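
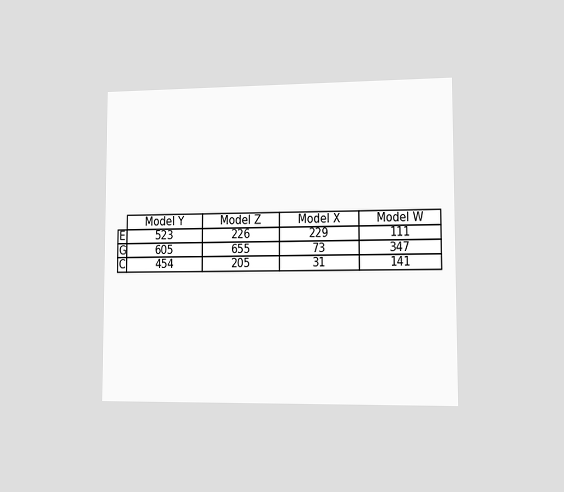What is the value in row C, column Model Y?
The chart is viewed slightly from the right. The (C, Model Y) cell reads 454.

454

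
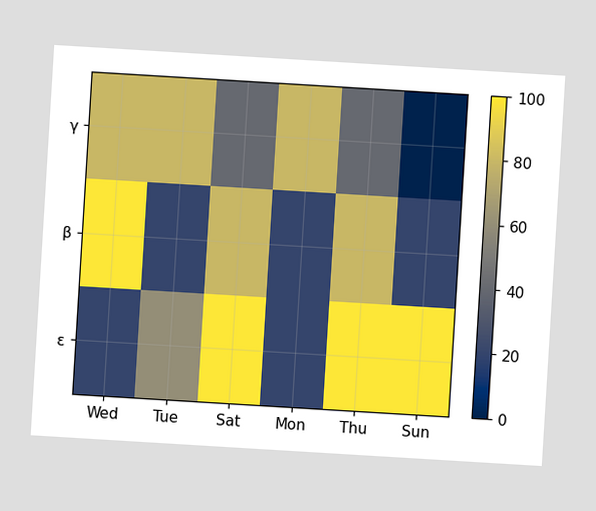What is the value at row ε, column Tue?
The chart is tilted about 3° clockwise. Matching cell (ε, Tue) against the colorbar gives 60.

60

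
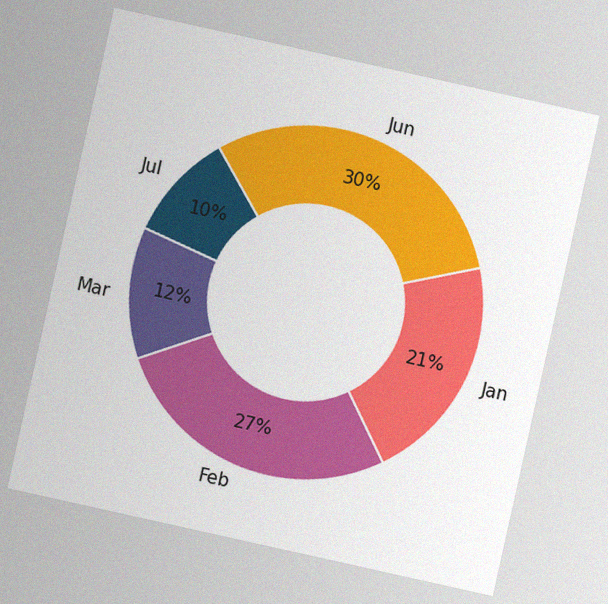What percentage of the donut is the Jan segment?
The chart is tilted about 13° clockwise, with some photo noise. The Jan segment takes up 21% of the ring.

21%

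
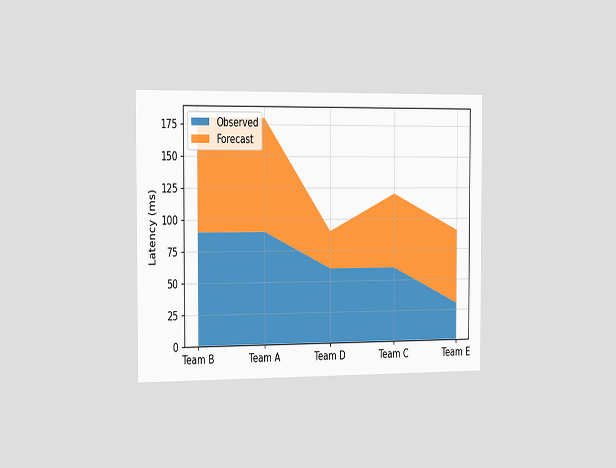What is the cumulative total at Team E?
90ms

The chart is viewed slightly from the left. The stacked total at Team E reaches 90ms.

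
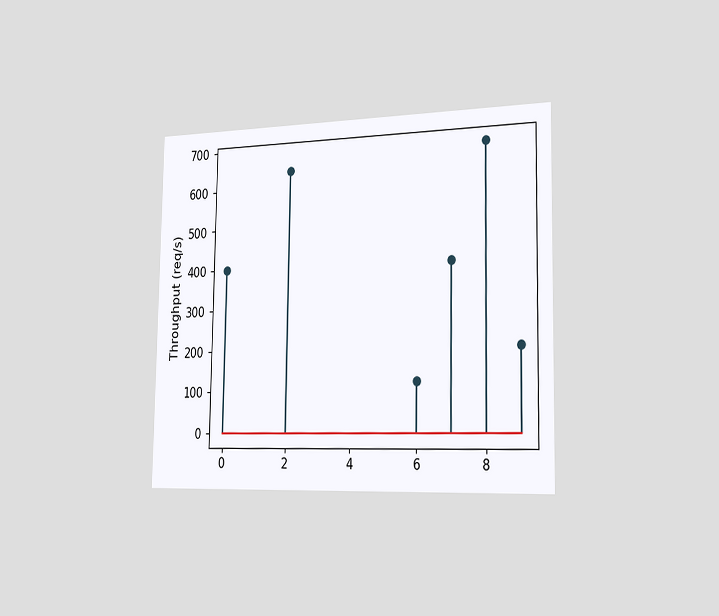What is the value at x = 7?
400req/s

The chart is viewed slightly from the right. The stem at x=7 reaches 400req/s.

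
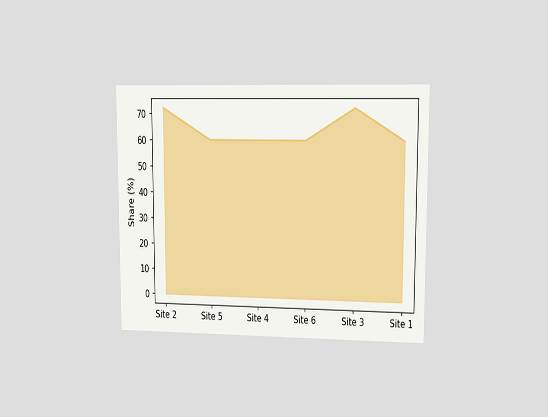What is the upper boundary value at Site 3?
The chart is viewed at a slight angle. At Site 3 the upper boundary is at 72%.

72%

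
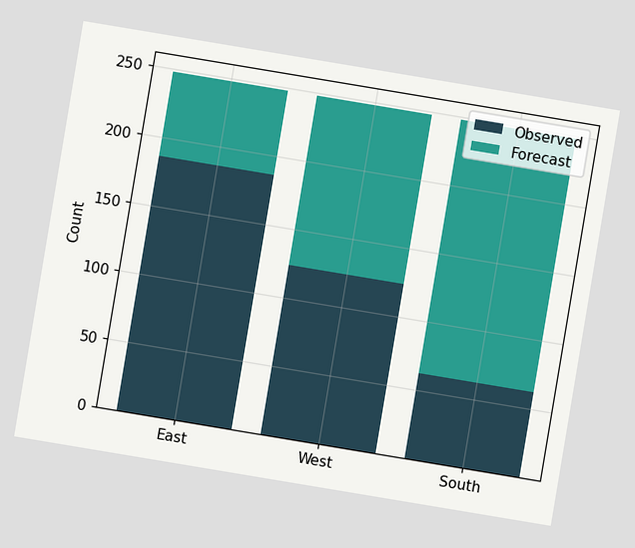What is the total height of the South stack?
248

The chart is tilted about 9° clockwise. The South stack's top reaches 248 on the y-axis.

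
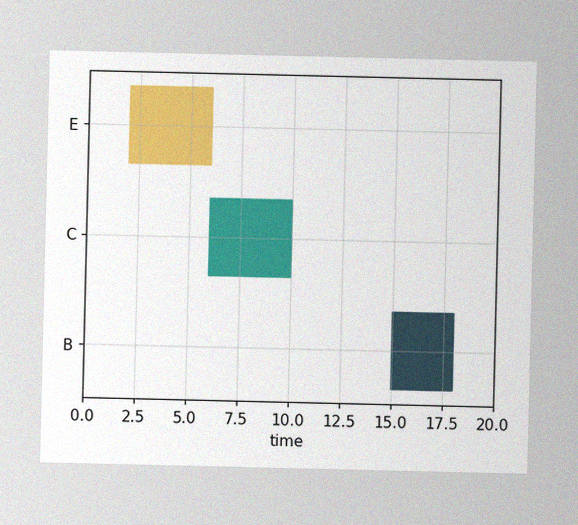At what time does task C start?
6

The image has some photo noise and uneven lighting. The C bar begins at t=6.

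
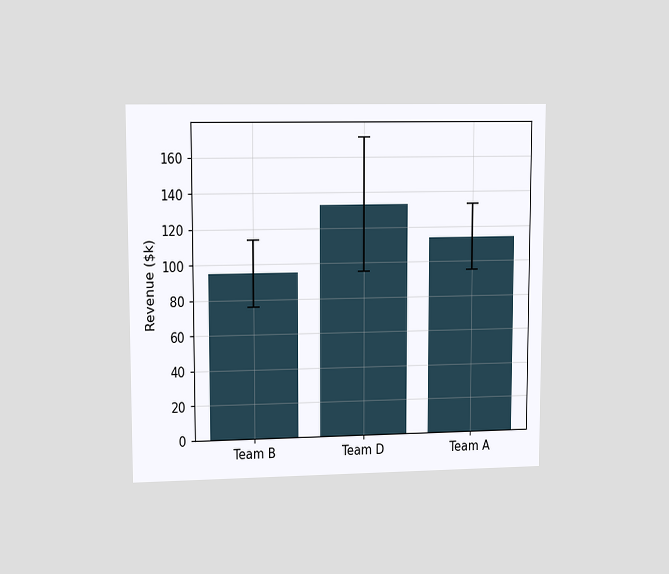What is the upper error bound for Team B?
$114k

The chart is viewed at a slight angle. The Team B bar's upper whisker reaches $114k.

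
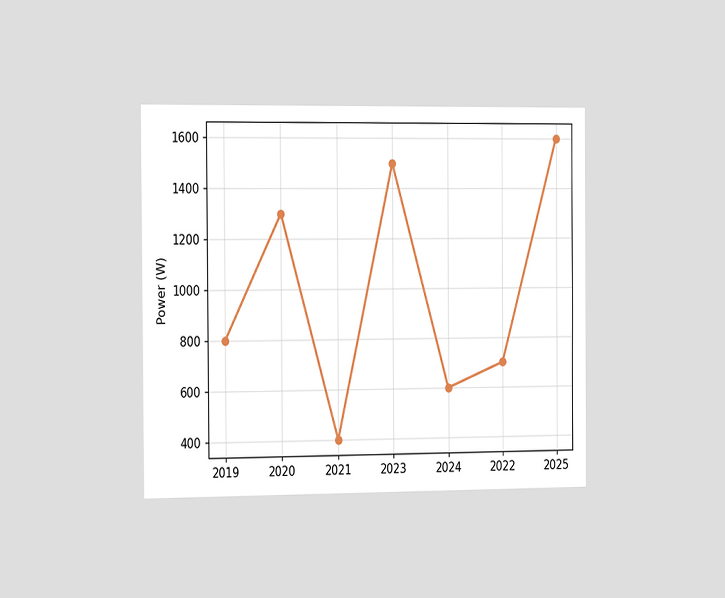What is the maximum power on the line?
1600W

The chart is viewed slightly from the left. The highest point is at 2025, and reading across to the y-axis gives 1600W.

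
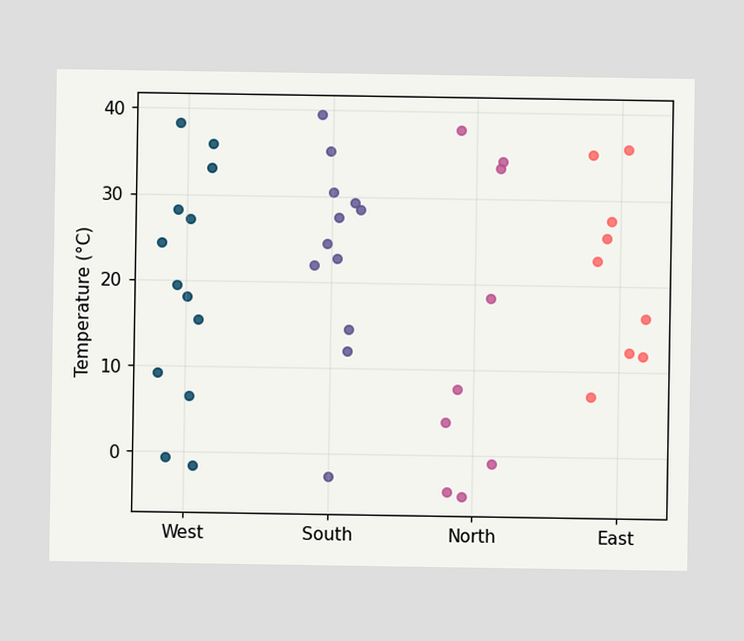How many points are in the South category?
Counting the markers in the South column gives 12.

12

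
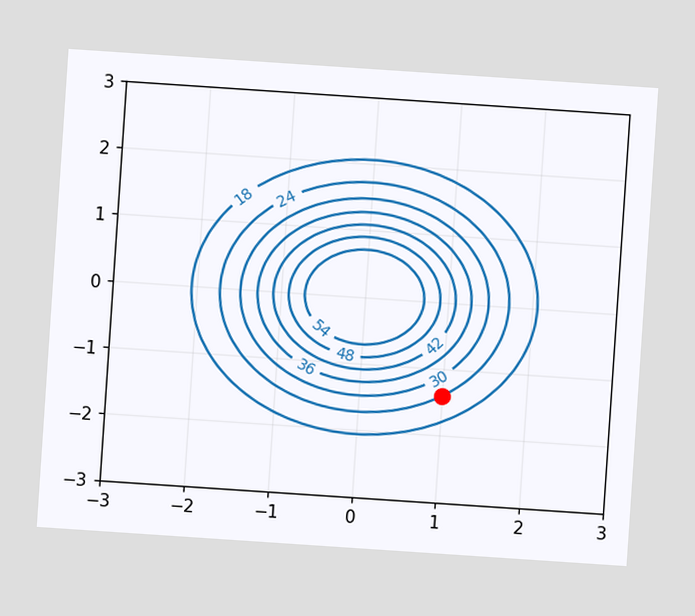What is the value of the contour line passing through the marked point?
The chart is tilted about 4° clockwise. The marked point sits on the contour labelled 24.

24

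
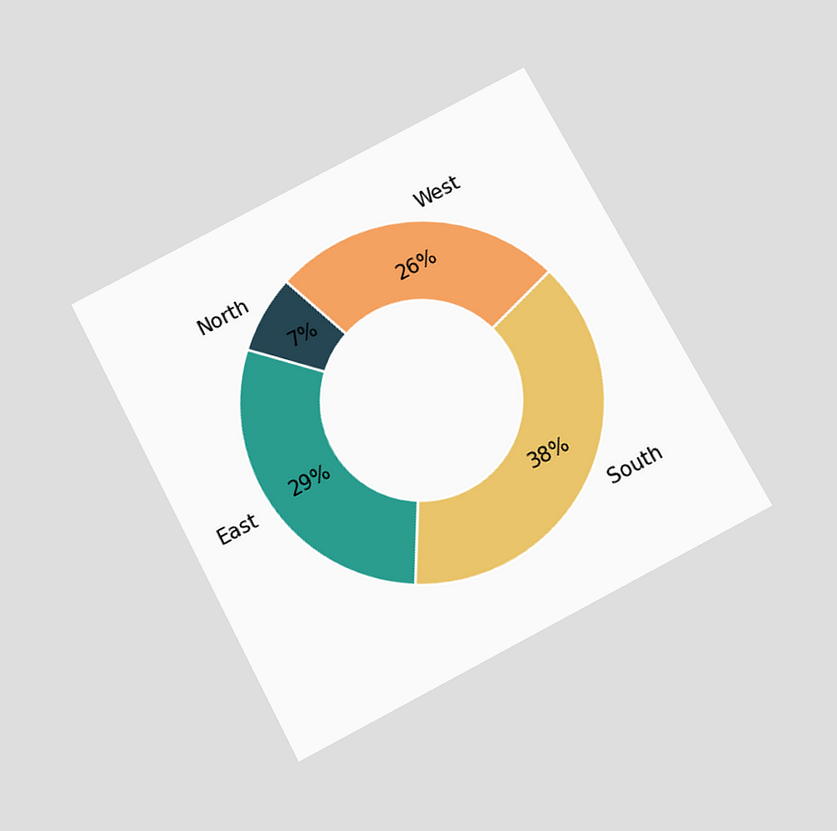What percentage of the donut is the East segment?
29%

The chart is tilted about 28° counter-clockwise and viewed slightly from below. The East segment takes up 29% of the ring.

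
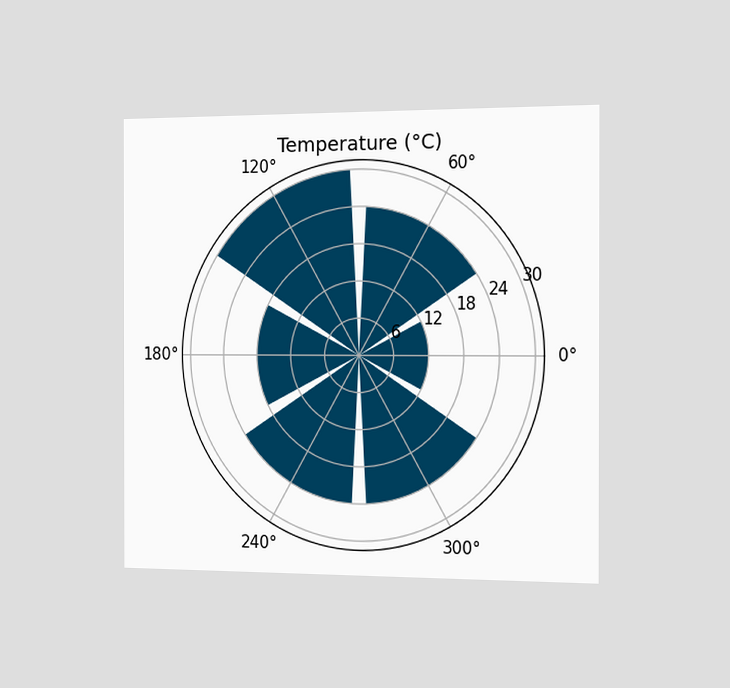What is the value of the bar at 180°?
The chart is viewed slightly from the right. The bar at 180° reaches 18°C on the radial axis.

18°C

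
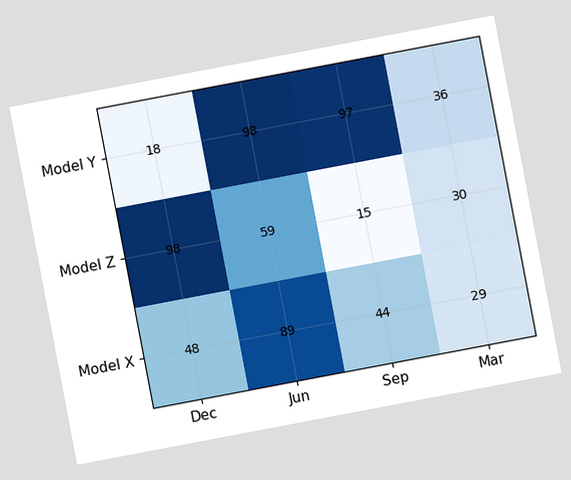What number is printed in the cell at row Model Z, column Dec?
98

The chart is tilted about 11° counter-clockwise. The (Model Z, Dec) cell reads 98.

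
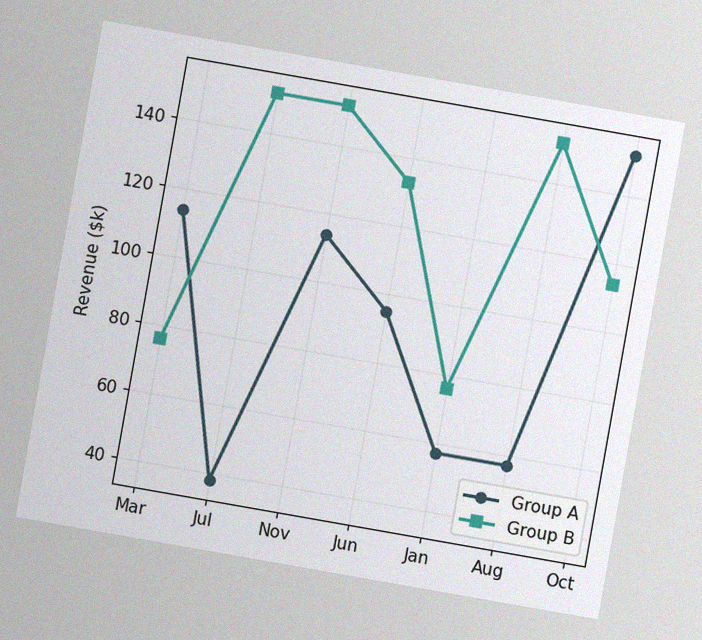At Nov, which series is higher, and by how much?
The chart is tilted about 10° clockwise, with some photo noise. At Nov, Group B sits above the other line by $38k.

Group B, by $38k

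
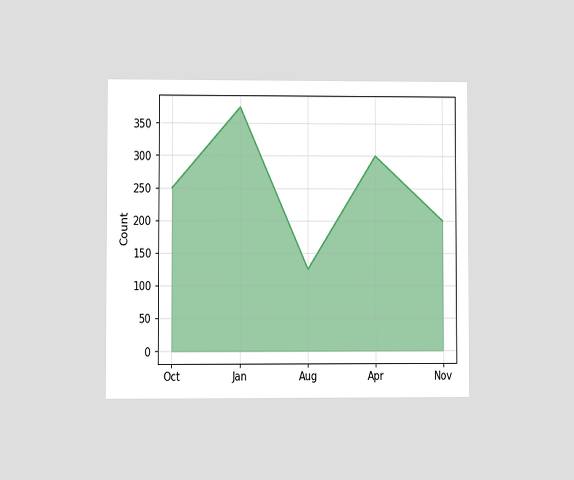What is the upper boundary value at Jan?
375

The chart is viewed at a slight angle. At Jan the upper boundary is at 375.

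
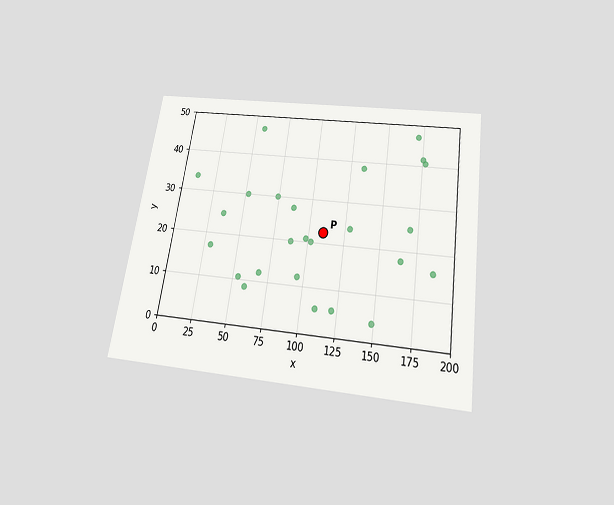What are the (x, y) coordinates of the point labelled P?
(110, 22.5)

The chart is tilted about 8° clockwise and viewed slightly from below. Following the gridlines from P to each axis, P sits at (110, 22.5).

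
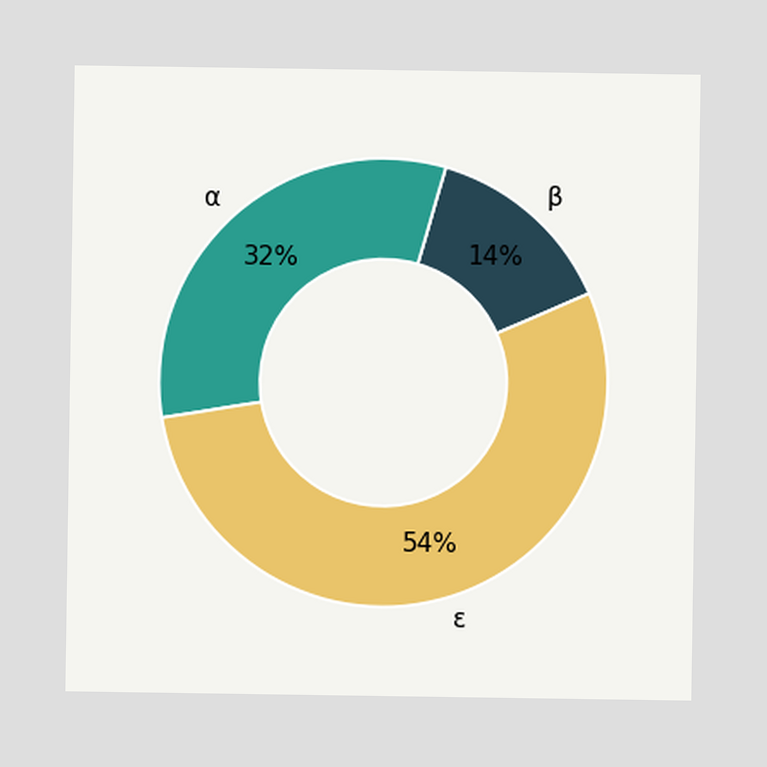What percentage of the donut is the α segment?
32%

The α segment takes up 32% of the ring.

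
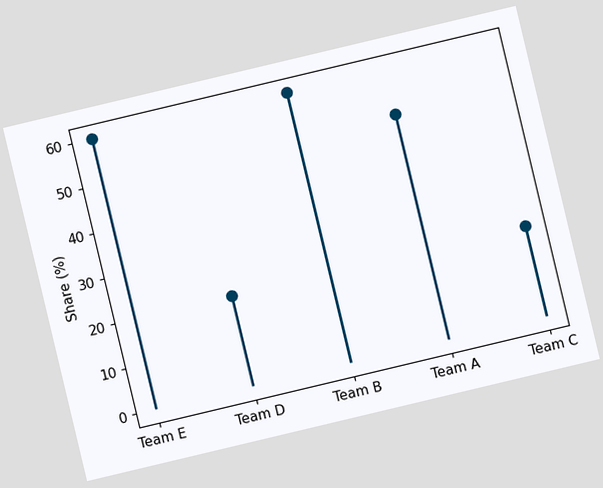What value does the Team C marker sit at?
The chart is tilted about 13° counter-clockwise. The Team C marker sits at 20%.

20%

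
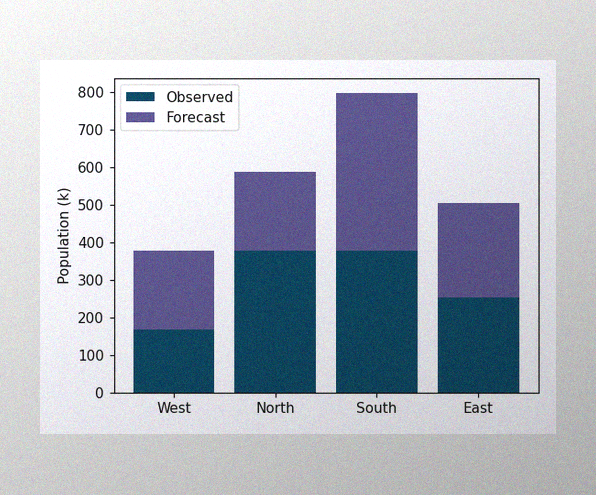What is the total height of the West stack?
The image has some photo noise and uneven lighting. The West stack's top reaches 378k on the y-axis.

378k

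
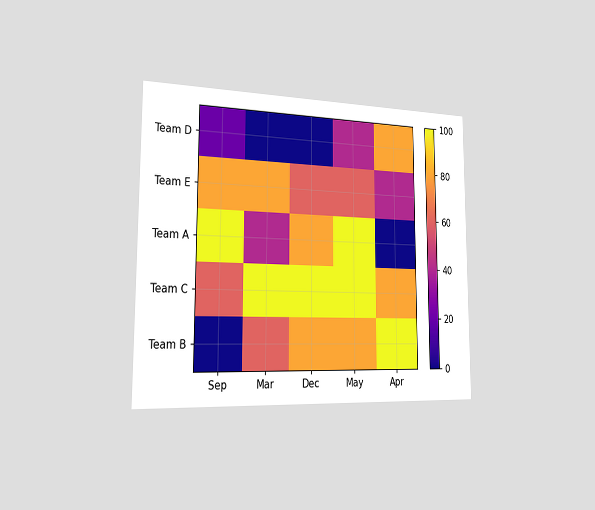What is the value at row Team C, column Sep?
The chart is viewed slightly from the left. Matching cell (Team C, Sep) against the colorbar gives 60.

60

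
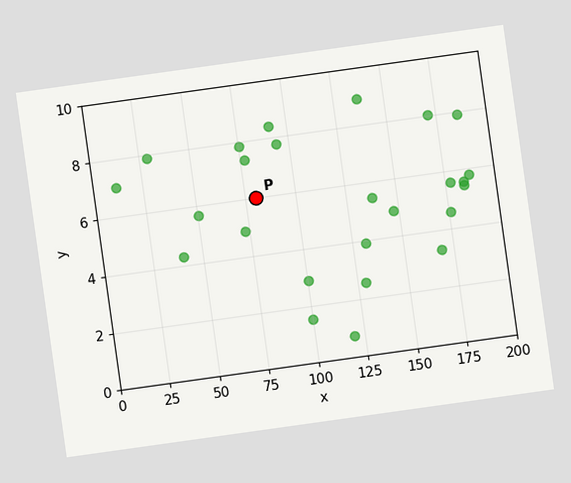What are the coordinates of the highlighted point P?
(80, 6)

The chart is tilted about 8° counter-clockwise. Following the gridlines from P to each axis, P sits at (80, 6).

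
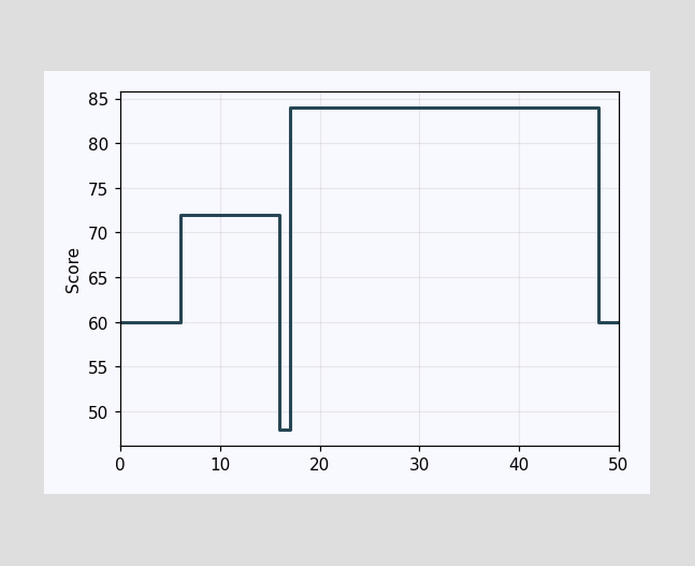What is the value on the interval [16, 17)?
On [16, 17) the step sits at 48.

48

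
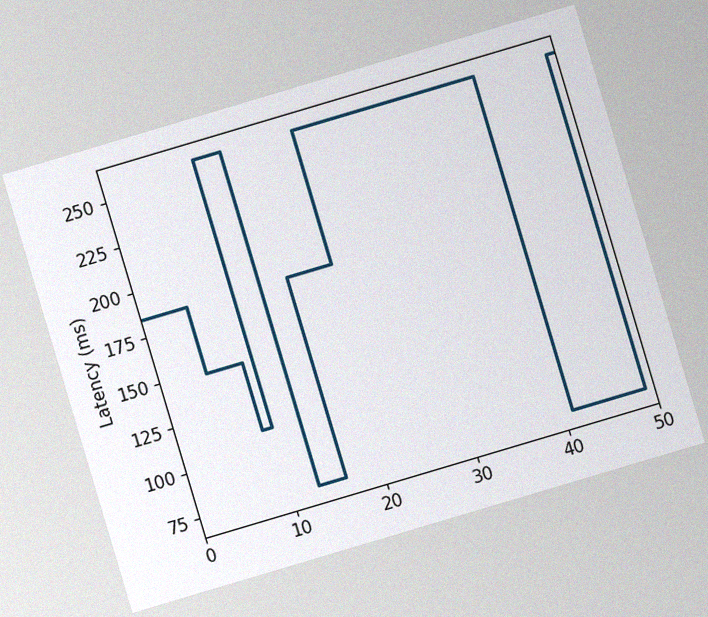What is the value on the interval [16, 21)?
185ms

The chart is tilted about 17° counter-clockwise, with some photo noise. On [16, 21) the step sits at 185ms.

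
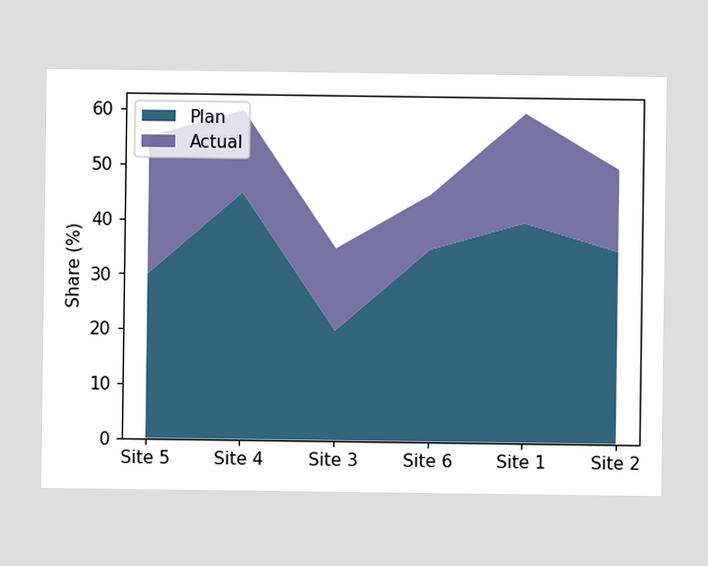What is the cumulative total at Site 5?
The stacked total at Site 5 reaches 55%.

55%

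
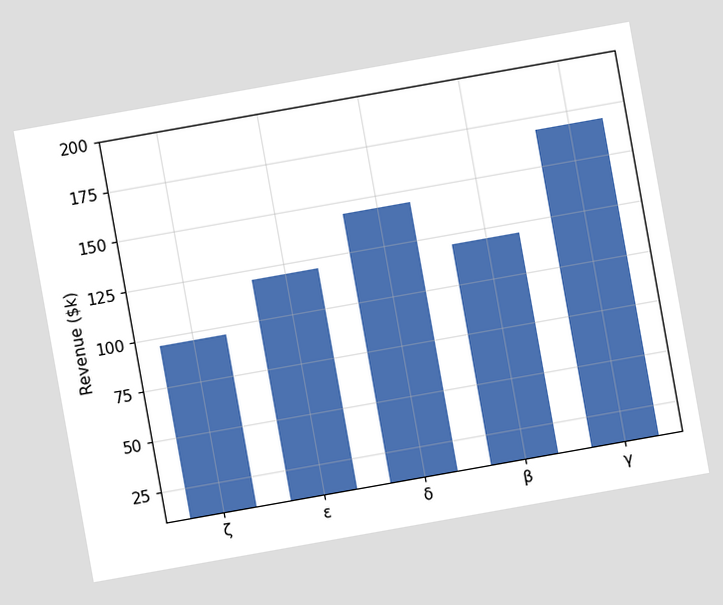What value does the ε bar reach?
$120k

The chart is tilted about 10° counter-clockwise. Reading along the chart's y-axis, the ε bar reaches $120k.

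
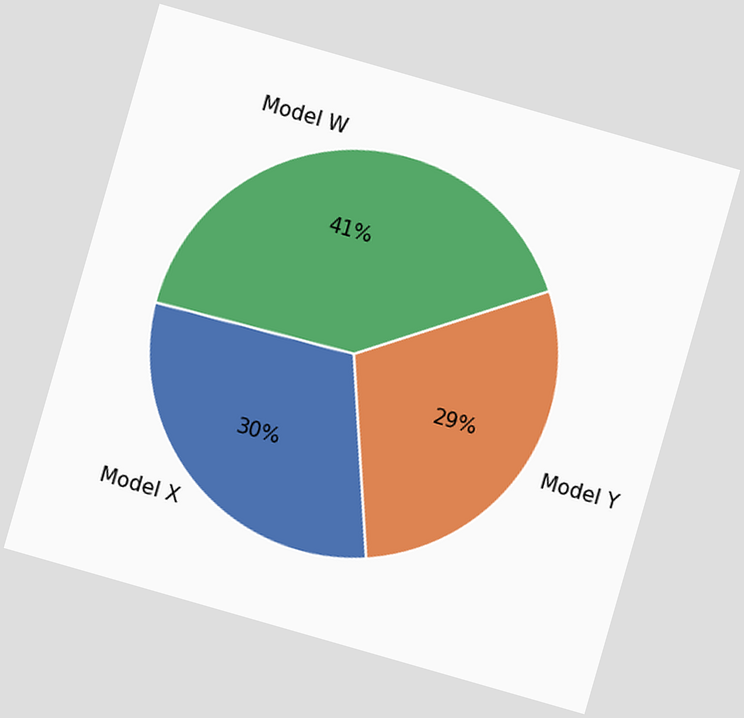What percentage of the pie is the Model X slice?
The chart is tilted about 16° clockwise. The Model X slice takes up 30% of the pie.

30%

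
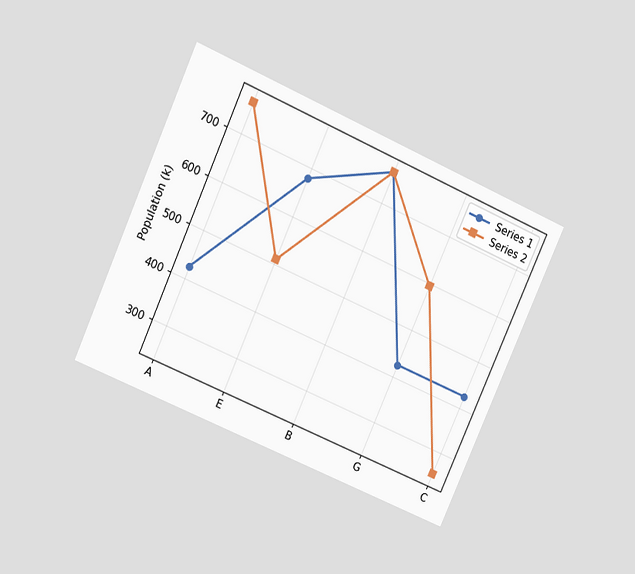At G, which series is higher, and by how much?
The chart is tilted about 24° clockwise and viewed at a slight angle. At G, Series 2 sits above the other line by 170k.

Series 2, by 170k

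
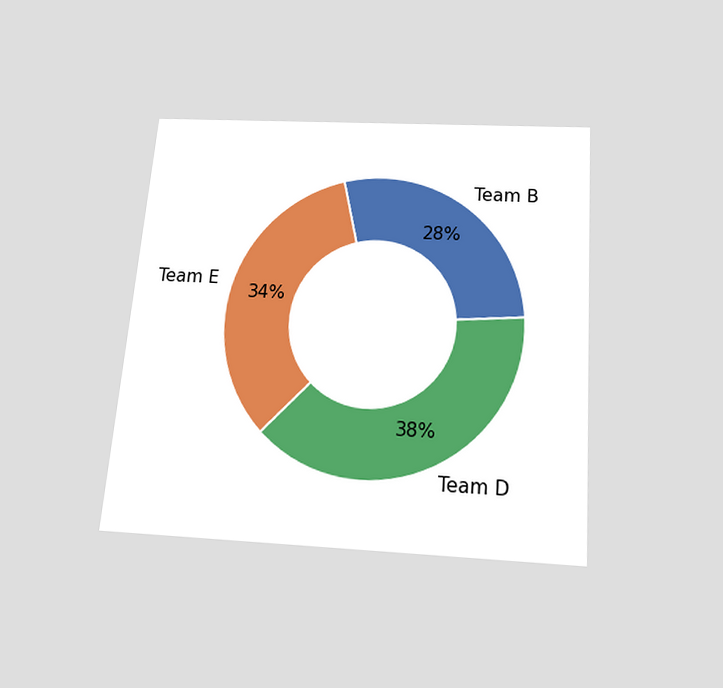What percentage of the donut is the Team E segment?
The chart is tilted about 5° clockwise and viewed slightly from below. The Team E segment takes up 34% of the ring.

34%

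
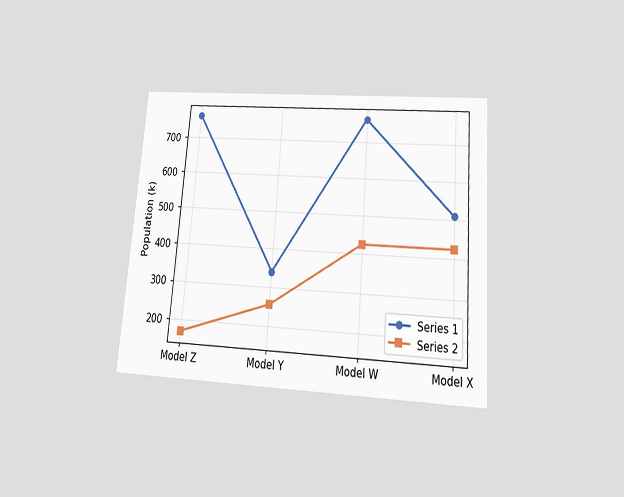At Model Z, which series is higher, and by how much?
Series 1, by 595k

The chart is tilted about 4° clockwise and viewed slightly from below. At Model Z, Series 1 sits above the other line by 595k.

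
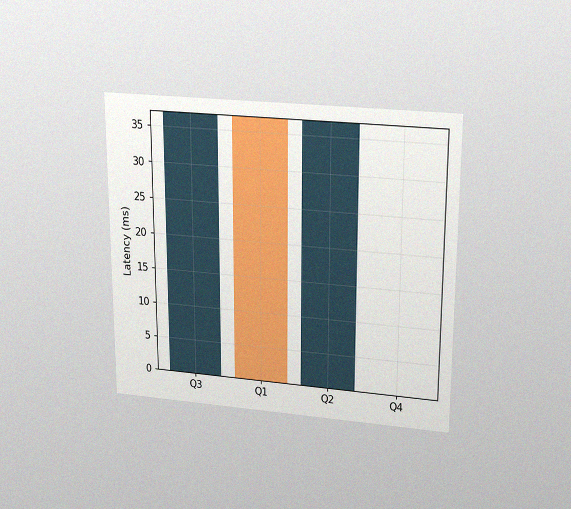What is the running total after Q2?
The chart is viewed slightly from above, with some photo noise. After Q2 the running total reaches 37ms.

37ms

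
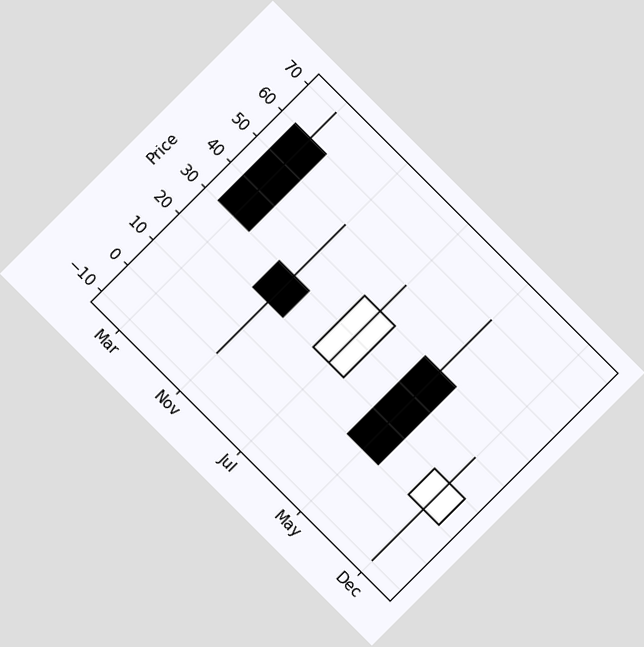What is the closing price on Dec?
20

The chart is tilted about 45° clockwise. The Dec candle closes at 20.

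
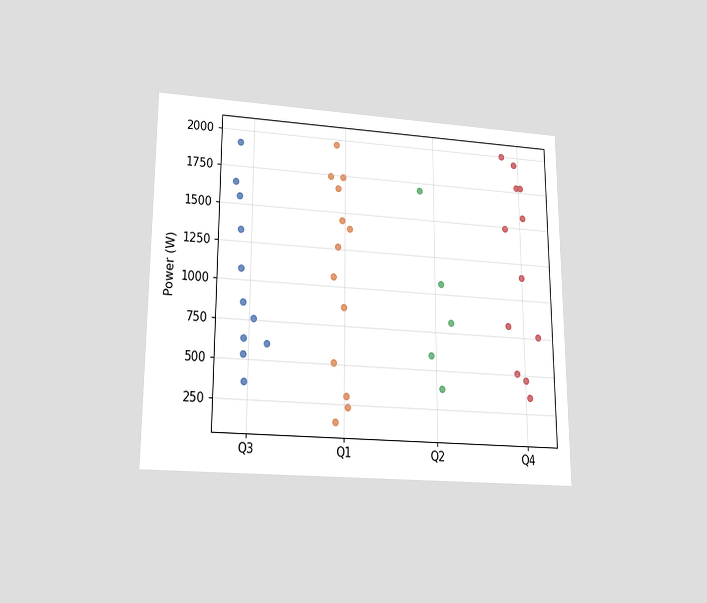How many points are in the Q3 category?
The chart is viewed slightly from below. Counting the markers in the Q3 column gives 11.

11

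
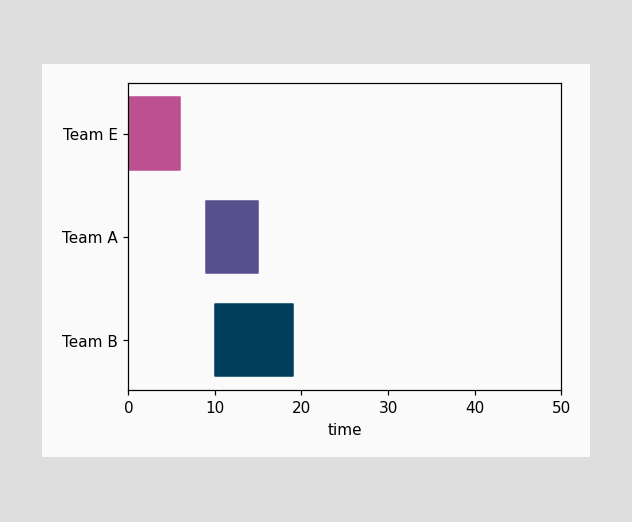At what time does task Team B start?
The Team B bar begins at t=10.

10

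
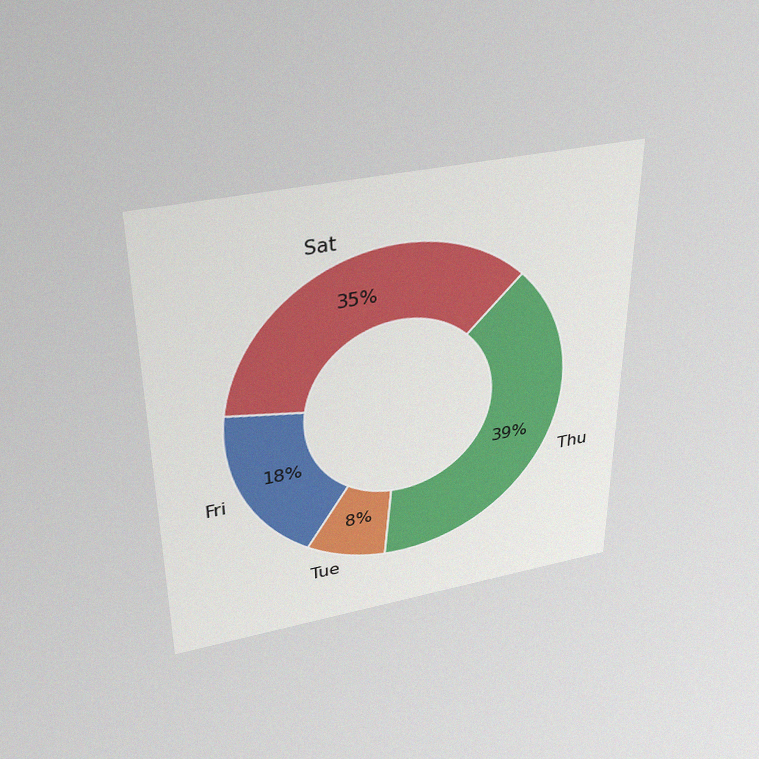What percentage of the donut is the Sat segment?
The chart is viewed slightly from above, with some photo noise. The Sat segment takes up 35% of the ring.

35%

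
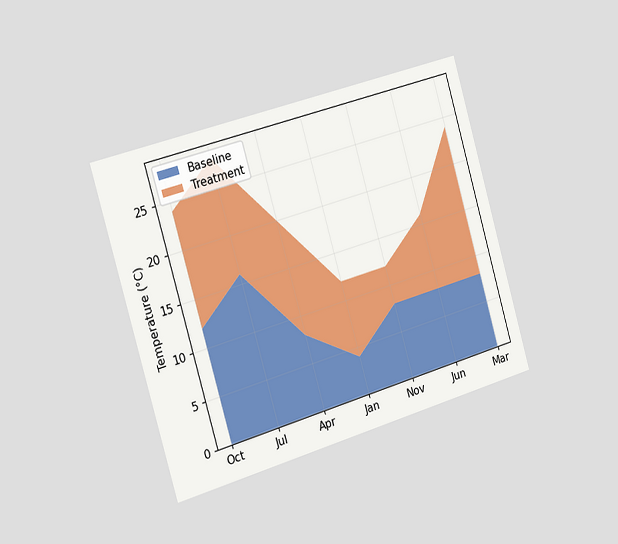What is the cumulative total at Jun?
16°C

The chart is tilted about 16° counter-clockwise and viewed slightly from the left. The stacked total at Jun reaches 16°C.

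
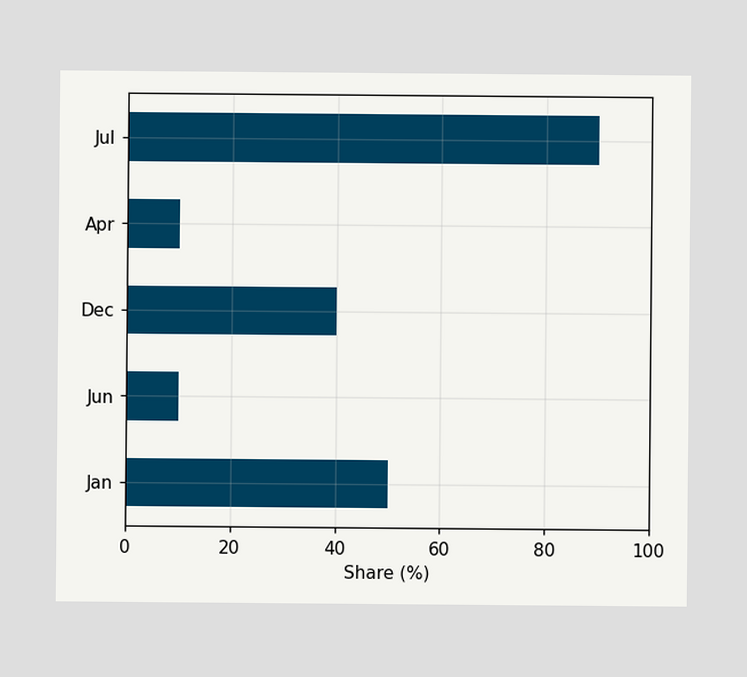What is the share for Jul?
90%

Reading along the chart's x-axis, the Jul bar reaches 90%.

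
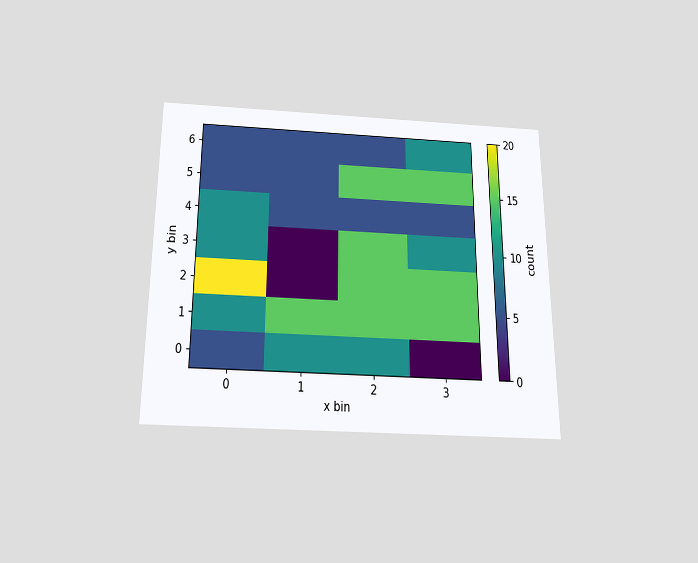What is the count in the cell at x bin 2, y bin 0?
The chart is viewed slightly from below. Matching the cell (2, 0) against the colorbar gives 10.

10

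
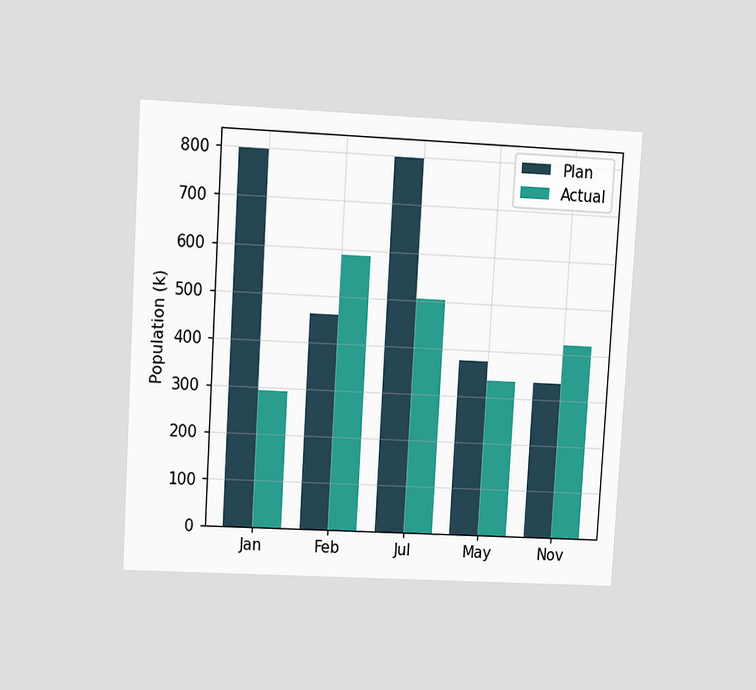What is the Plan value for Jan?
The chart is tilted about 3° clockwise and viewed at a slight angle. The Plan bar at Jan reaches 798k on the y-axis.

798k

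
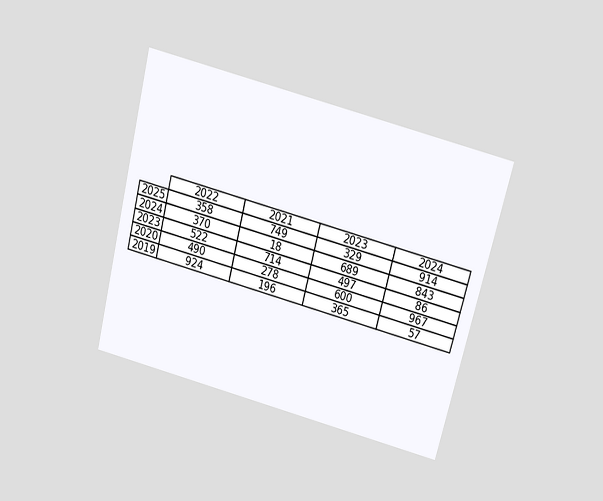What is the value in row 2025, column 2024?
The chart is tilted about 14° clockwise and viewed slightly from above. The (2025, 2024) cell reads 914.

914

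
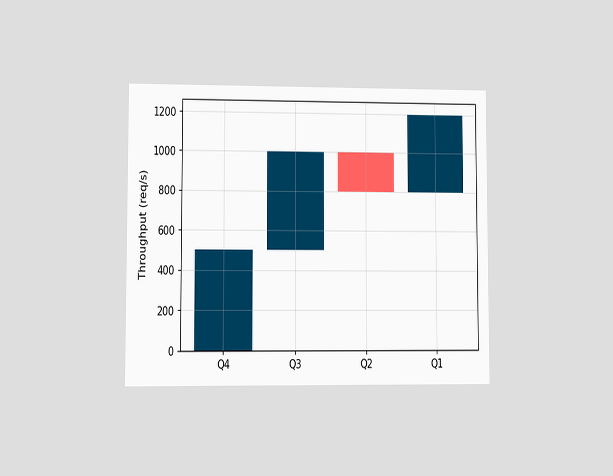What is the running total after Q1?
The chart is viewed at a slight angle. After Q1 the running total reaches 1200req/s.

1200req/s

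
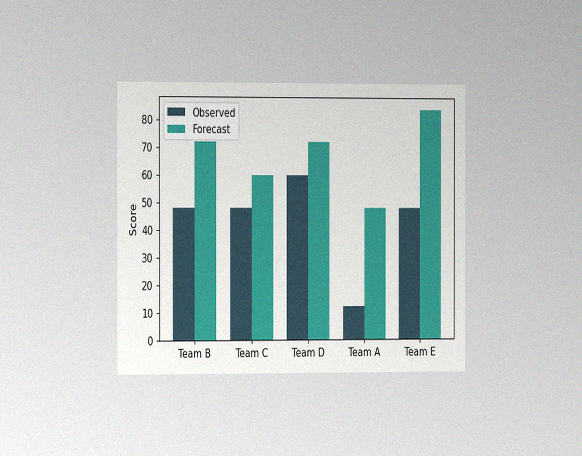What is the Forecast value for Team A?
The chart is viewed slightly from the left, with some photo noise. The Forecast bar at Team A reaches 48 on the y-axis.

48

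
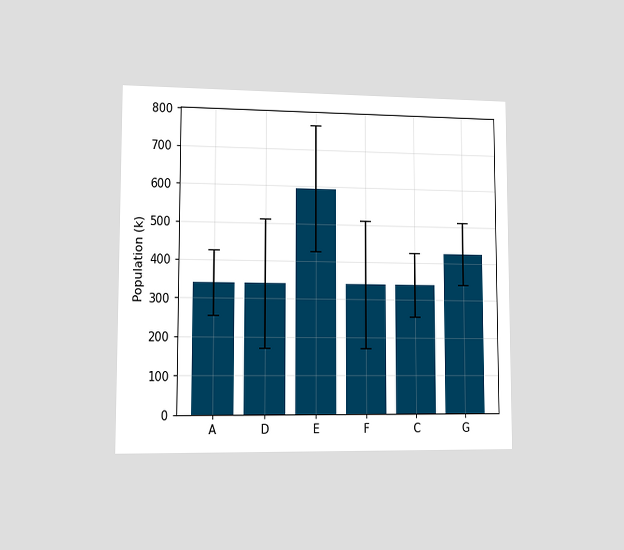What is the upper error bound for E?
The chart is viewed slightly from the left. The E bar's upper whisker reaches 765k.

765k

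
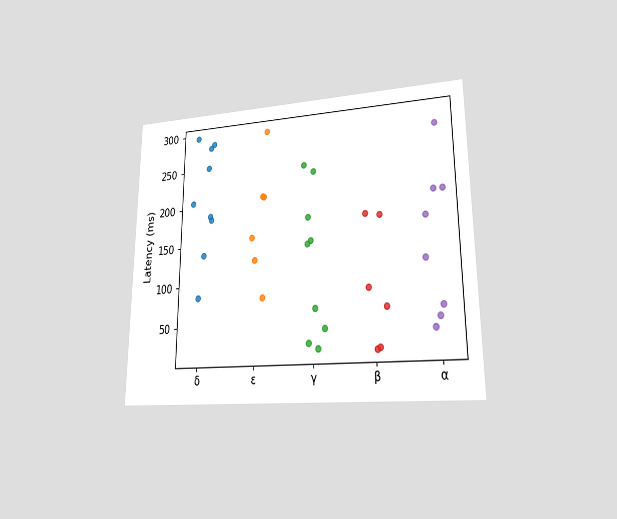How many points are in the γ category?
9

The chart is viewed at a slight angle. Counting the markers in the γ column gives 9.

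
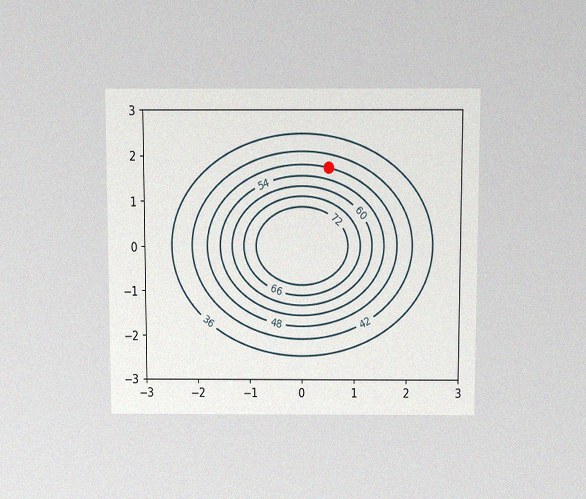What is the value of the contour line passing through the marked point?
The chart is viewed slightly from above, with some photo noise. The marked point sits on the contour labelled 48.

48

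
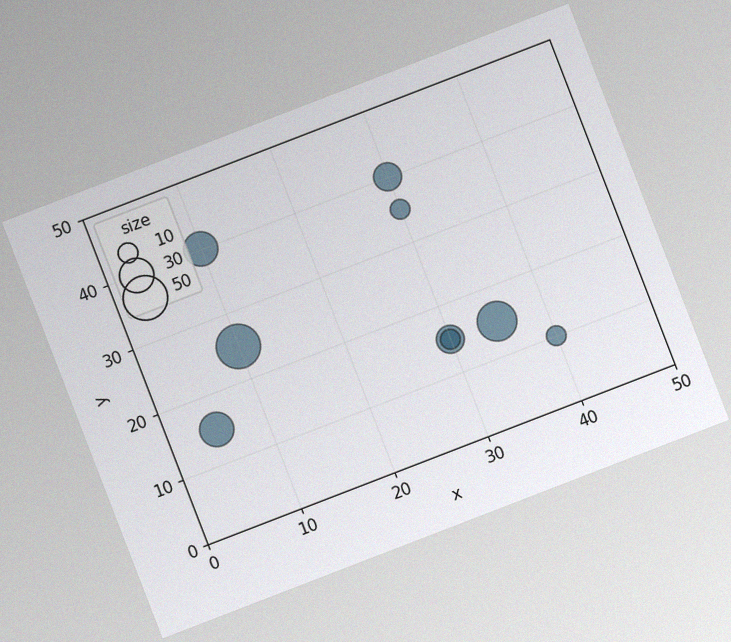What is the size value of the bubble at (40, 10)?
10

The chart is tilted about 21° counter-clockwise, with some photo noise. Matching the bubble at (40, 10) against the size legend gives 10.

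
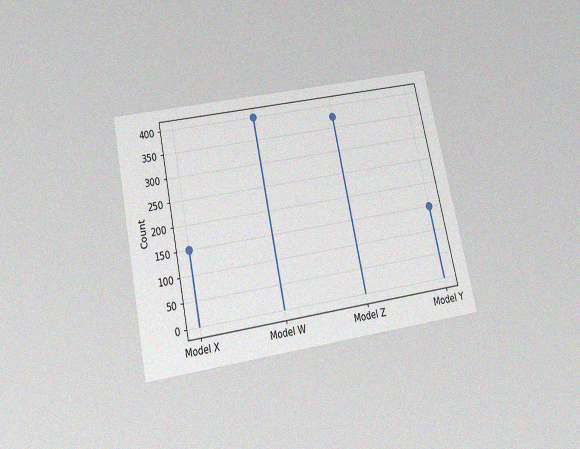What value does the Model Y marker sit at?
The chart is tilted about 12° counter-clockwise and viewed slightly from below, with some photo noise. The Model Y marker sits at 150.

150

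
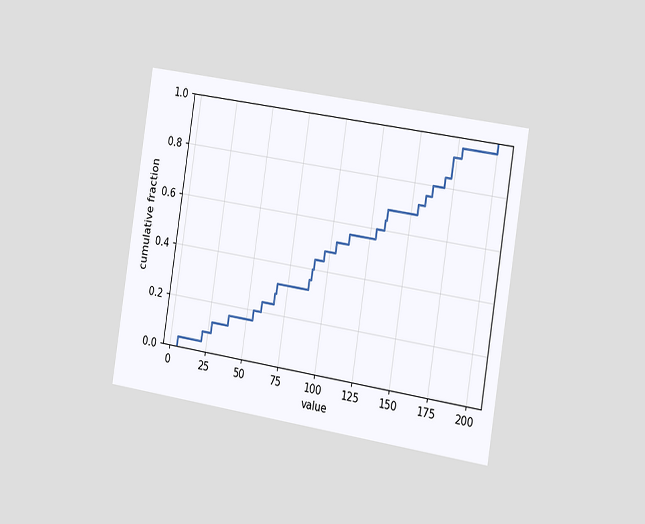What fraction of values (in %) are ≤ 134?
64%

The chart is tilted about 9° clockwise and viewed slightly from the right. At x=134 the ECDF step is at 64%.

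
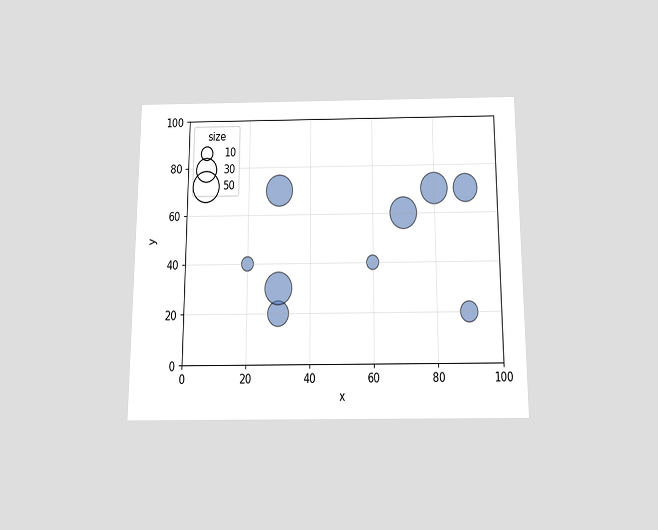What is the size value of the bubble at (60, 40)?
The chart is viewed slightly from below. Matching the bubble at (60, 40) against the size legend gives 10.

10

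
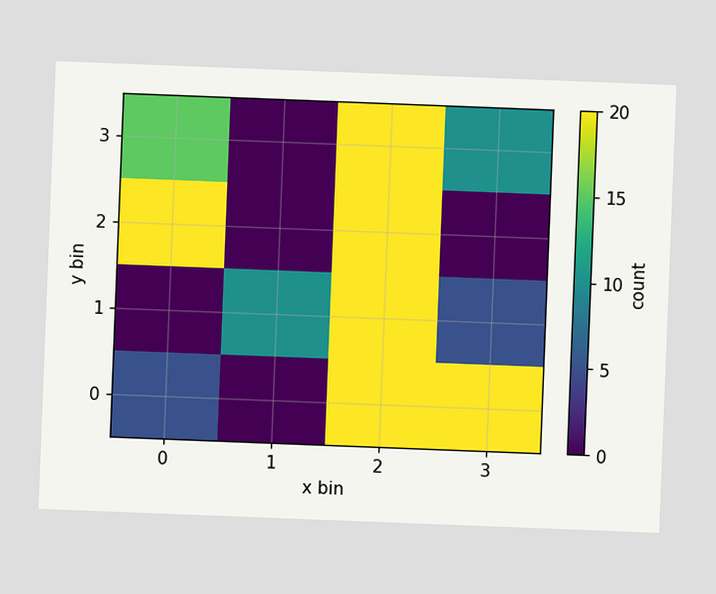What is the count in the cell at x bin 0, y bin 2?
20

The chart is tilted about 2° clockwise. Matching the cell (0, 2) against the colorbar gives 20.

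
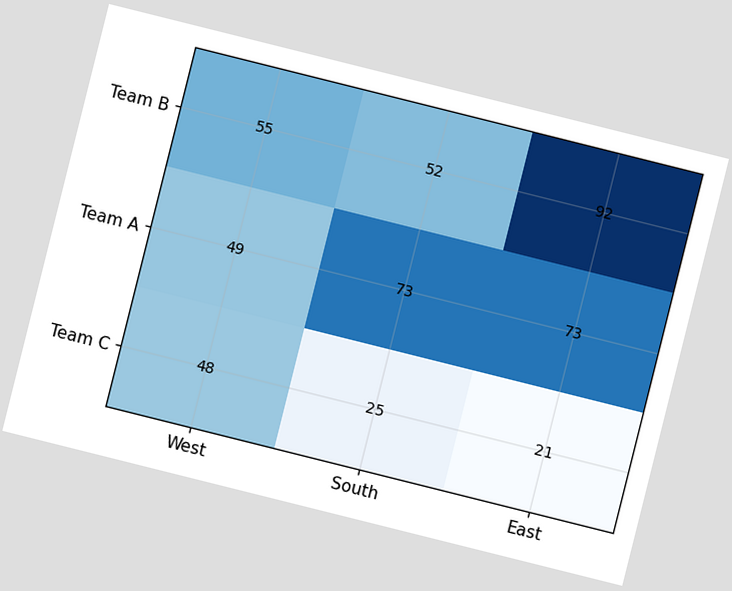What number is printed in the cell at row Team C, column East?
21

The chart is tilted about 14° clockwise. The (Team C, East) cell reads 21.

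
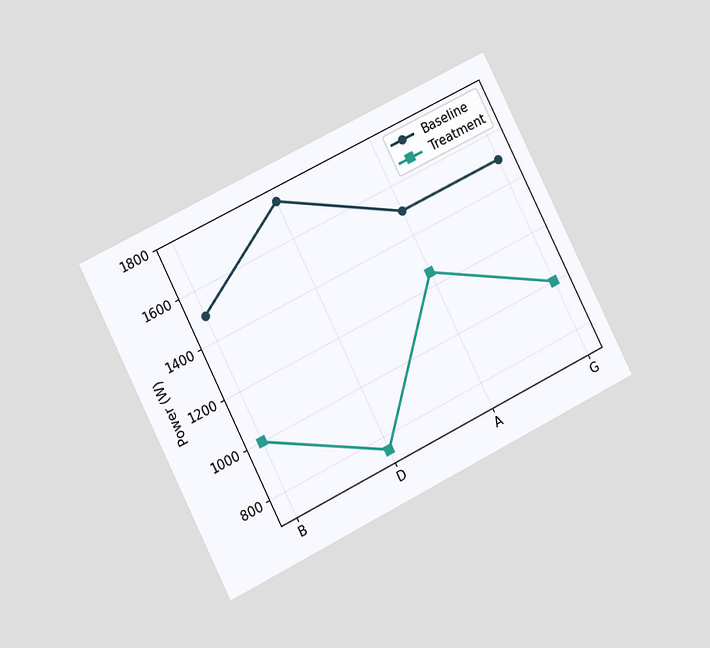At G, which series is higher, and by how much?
The chart is tilted about 27° counter-clockwise and viewed at a slight angle. At G, Baseline sits above the other line by 500W.

Baseline, by 500W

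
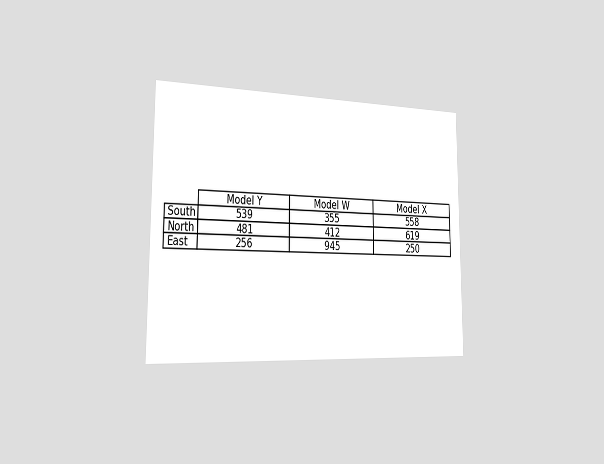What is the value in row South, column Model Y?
The chart is viewed slightly from the left. The (South, Model Y) cell reads 539.

539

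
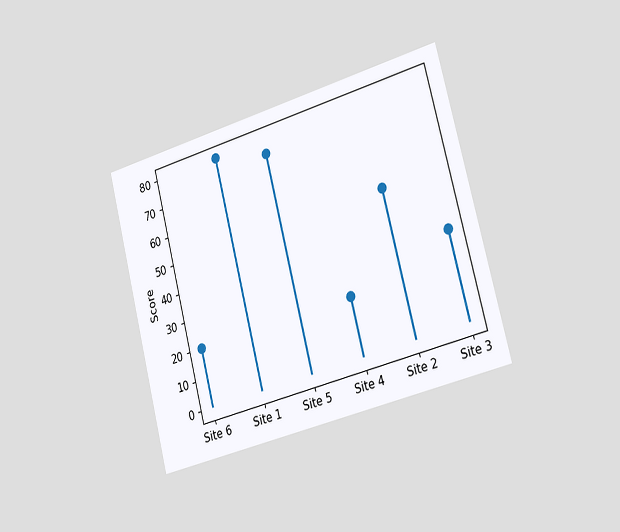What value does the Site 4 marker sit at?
20

The chart is tilted about 14° counter-clockwise and viewed slightly from the right. The Site 4 marker sits at 20.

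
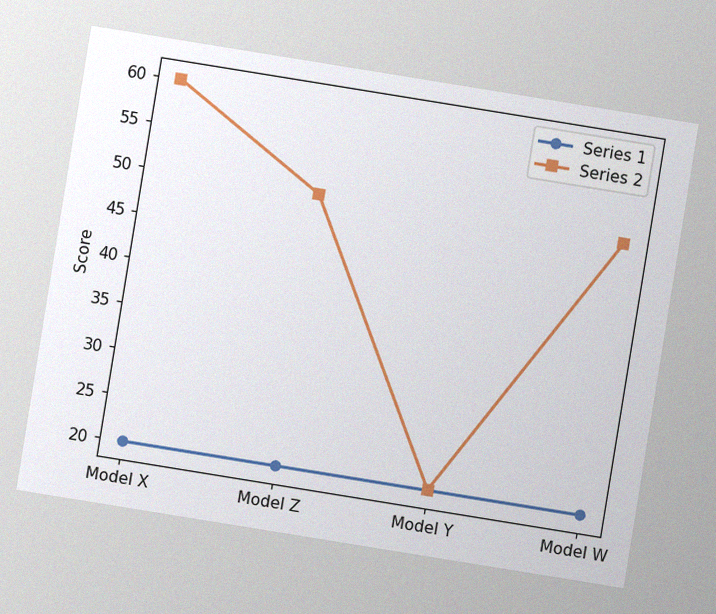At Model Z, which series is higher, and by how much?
Series 2, by 30

The chart is tilted about 9° clockwise, with some photo noise. At Model Z, Series 2 sits above the other line by 30.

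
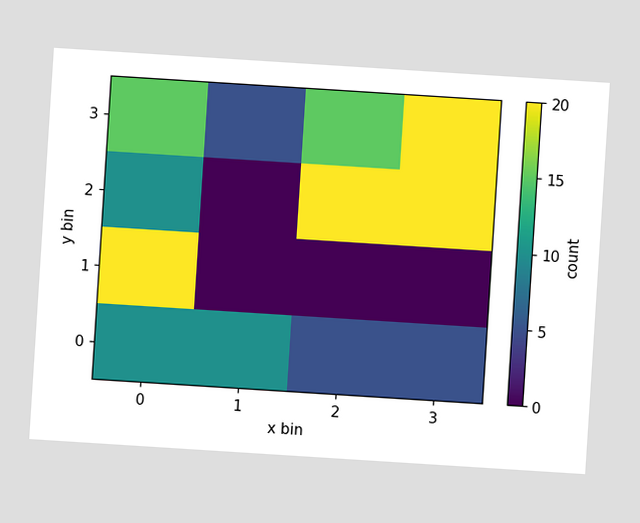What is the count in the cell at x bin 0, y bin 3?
The chart is tilted about 4° clockwise. Matching the cell (0, 3) against the colorbar gives 15.

15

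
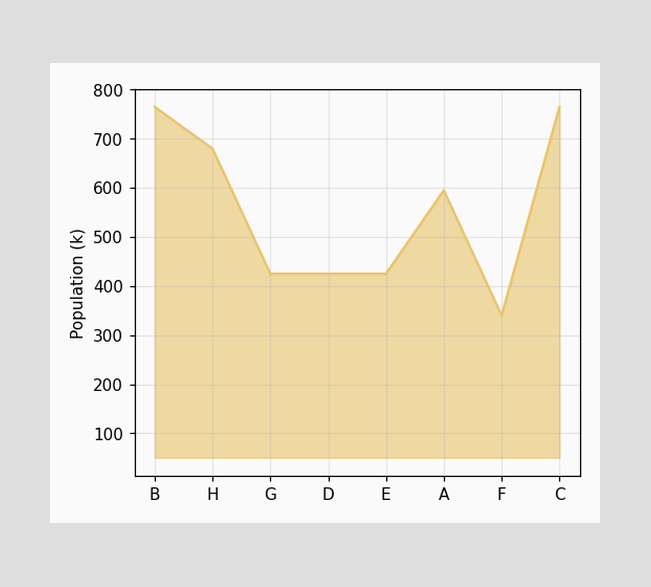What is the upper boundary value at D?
425k

At D the upper boundary is at 425k.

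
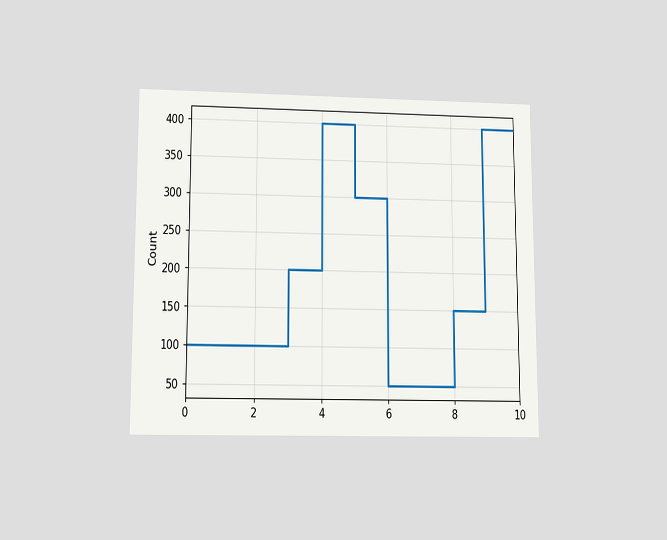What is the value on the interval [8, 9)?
The chart is viewed slightly from below. On [8, 9) the step sits at 150.

150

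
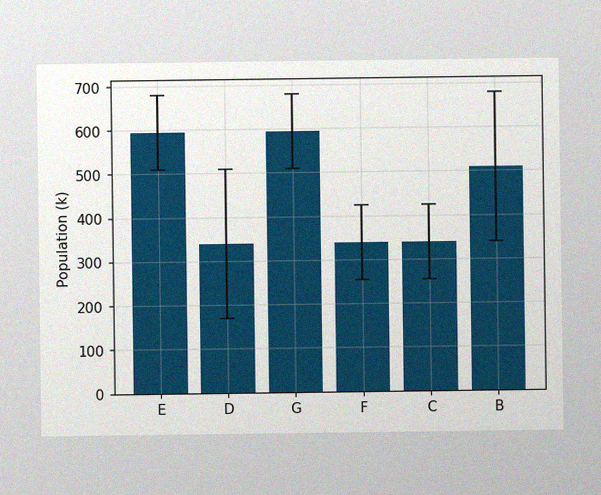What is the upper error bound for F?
The image has some photo noise and uneven lighting. The F bar's upper whisker reaches 425k.

425k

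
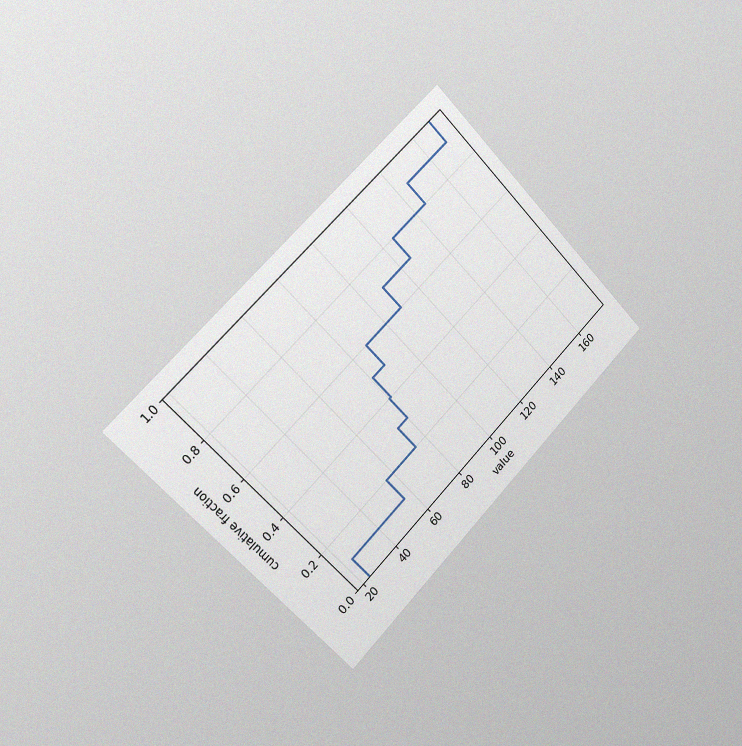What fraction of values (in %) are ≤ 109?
70%

The chart is tilted about 45° counter-clockwise and viewed slightly from the left, with some photo noise. At x=109 the ECDF step is at 70%.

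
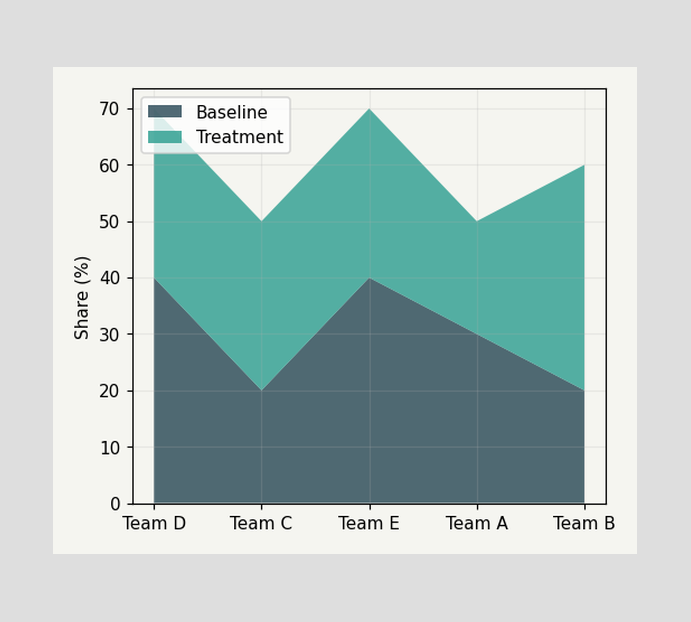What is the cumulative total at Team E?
70%

The stacked total at Team E reaches 70%.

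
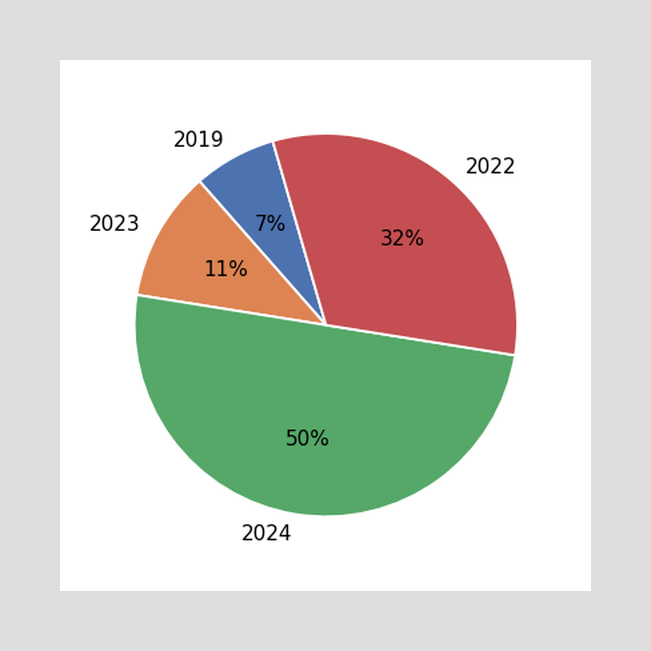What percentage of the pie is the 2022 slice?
The 2022 slice takes up 32% of the pie.

32%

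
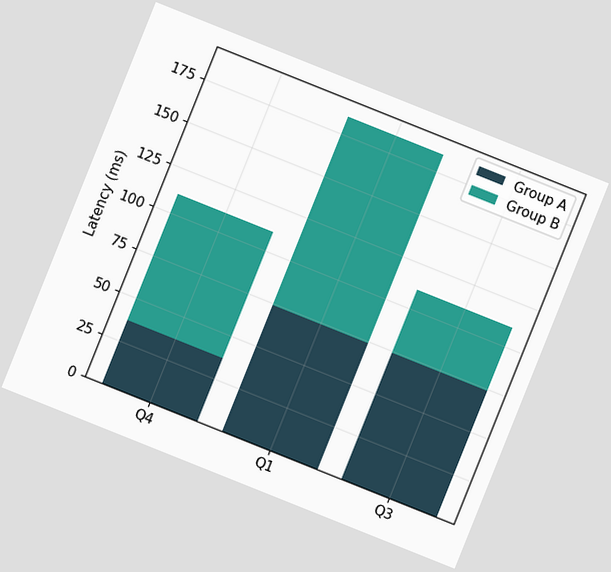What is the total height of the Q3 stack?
The chart is tilted about 22° clockwise. The Q3 stack's top reaches 111ms on the y-axis.

111ms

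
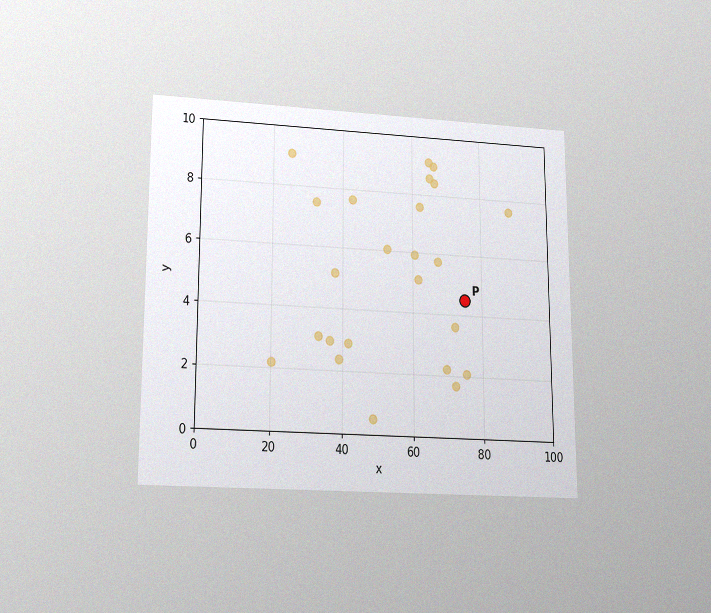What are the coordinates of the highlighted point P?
(75, 4.5)

The chart is viewed slightly from below, with some photo noise. Following the gridlines from P to each axis, P sits at (75, 4.5).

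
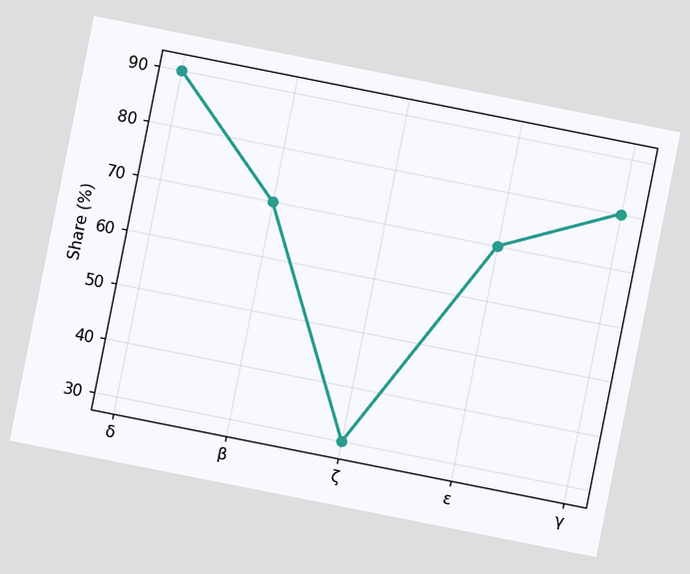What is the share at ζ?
30%

The chart is tilted about 11° clockwise. At ζ, the line is at 30%.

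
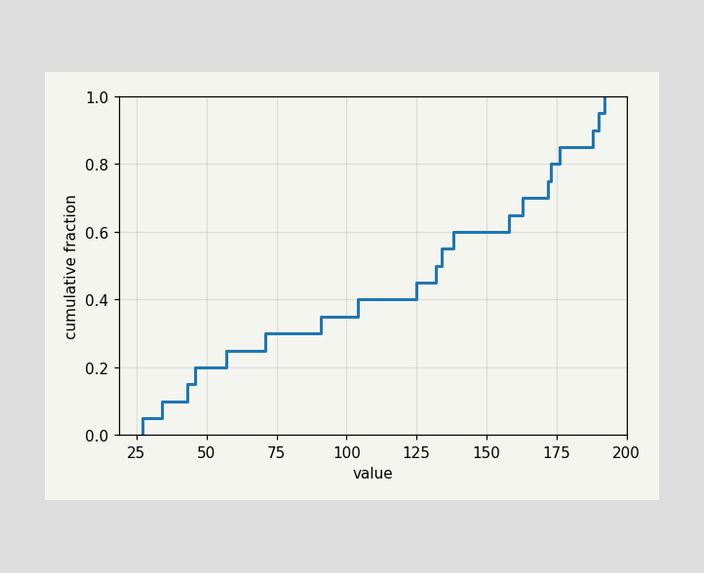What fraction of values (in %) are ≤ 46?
20%

At x=46 the ECDF step is at 20%.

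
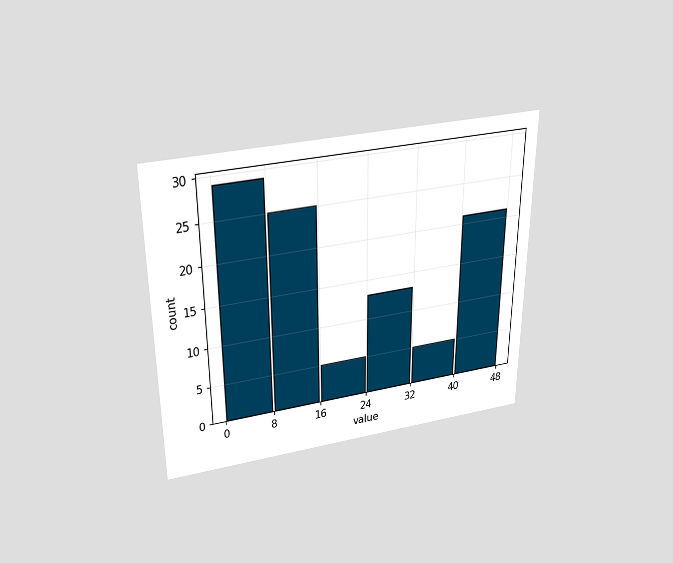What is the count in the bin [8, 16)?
The chart is viewed slightly from above. The [8, 16) bin has height 25.

25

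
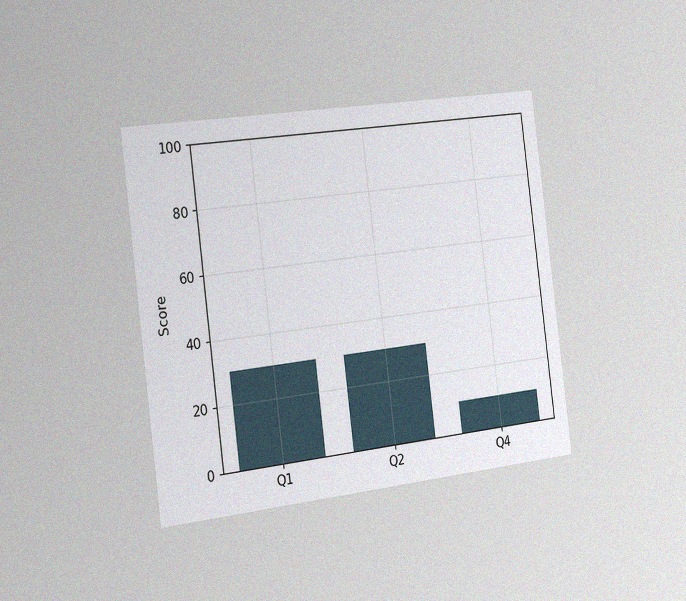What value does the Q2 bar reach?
30

The chart is tilted about 7° counter-clockwise and viewed slightly from the left, with some photo noise. Reading along the chart's y-axis, the Q2 bar reaches 30.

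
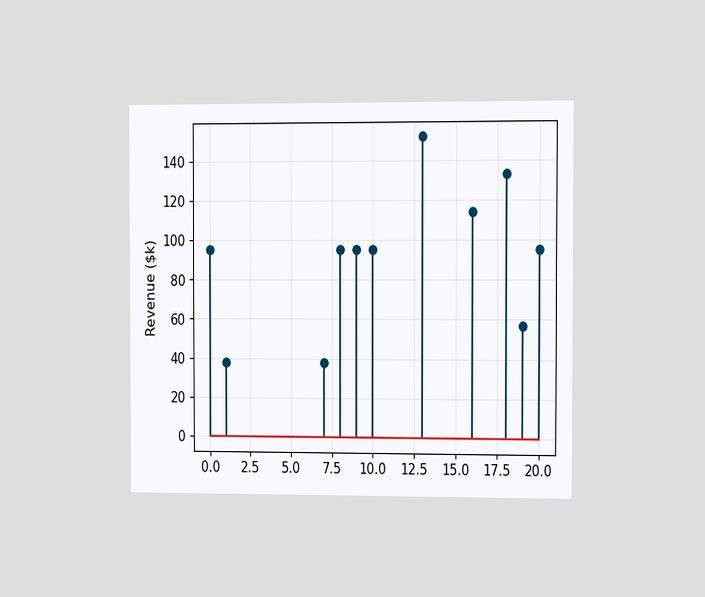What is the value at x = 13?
$152k

The chart is viewed slightly from the right. The stem at x=13 reaches $152k.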